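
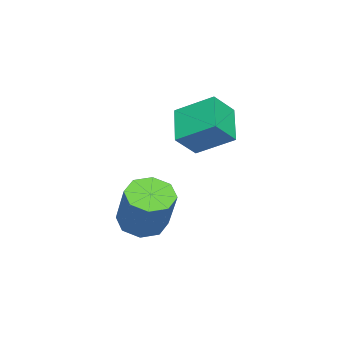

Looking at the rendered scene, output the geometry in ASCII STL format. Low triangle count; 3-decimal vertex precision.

solid 
facet normal -0.448 -0.315 -0.837
outer loop
vertex -0.506 2.329 -3.465
vertex -1.306 2.119 -2.958
vertex -0.978 2.902 -3.428
endloop
endfacet
facet normal 0.630 0.554 -0.545
outer loop
vertex -0.506 2.329 -3.465
vertex -0.978 2.902 -3.428
vertex 0.466 3.011 -1.649
endloop
endfacet
facet normal 0.629 0.554 -0.545
outer loop
vertex 0.466 3.011 -1.649
vertex -0.978 2.902 -3.428
vertex -0.005 3.583 -1.611
endloop
endfacet
facet normal 0.448 0.313 0.837
outer loop
vertex 0.466 3.011 -1.649
vertex -0.005 3.583 -1.611
vertex -0.334 2.801 -1.142
endloop
endfacet
facet normal -0.449 -0.314 -0.837
outer loop
vertex -0.978 2.902 -3.428
vertex -1.306 2.119 -2.958
vertex -1.641 3.016 -3.115
endloop
endfacet
facet normal -0.004 0.937 -0.349
outer loop
vertex -0.978 2.902 -3.428
vertex -1.641 3.016 -3.115
vertex -0.005 3.583 -1.611
endloop
endfacet
facet normal -0.003 0.937 -0.350
outer loop
vertex -0.005 3.583 -1.611
vertex -1.641 3.016 -3.115
vertex -0.669 3.697 -1.299
endloop
endfacet
facet normal 0.447 0.314 0.837
outer loop
vertex -0.005 3.583 -1.611
vertex -0.669 3.697 -1.299
vertex -0.334 2.801 -1.142
endloop
endfacet
facet normal -0.447 -0.314 -0.837
outer loop
vertex -1.641 3.016 -3.115
vertex -1.306 2.119 -2.958
vertex -2.109 2.605 -2.711
endloop
endfacet
facet normal -0.634 0.772 0.050
outer loop
vertex -1.641 3.016 -3.115
vertex -2.109 2.605 -2.711
vertex -0.669 3.697 -1.299
endloop
endfacet
facet normal -0.635 0.771 0.051
outer loop
vertex -0.669 3.697 -1.299
vertex -2.109 2.605 -2.711
vertex -1.136 3.286 -0.894
endloop
endfacet
facet normal 0.449 0.314 0.837
outer loop
vertex -0.669 3.697 -1.299
vertex -1.136 3.286 -0.894
vertex -0.334 2.801 -1.142
endloop
endfacet
facet normal -0.448 -0.315 -0.837
outer loop
vertex -2.109 2.605 -2.711
vertex -1.306 2.119 -2.958
vertex -2.106 1.909 -2.451
endloop
endfacet
facet normal -0.894 0.153 0.421
outer loop
vertex -2.109 2.605 -2.711
vertex -2.106 1.909 -2.451
vertex -1.136 3.286 -0.894
endloop
endfacet
facet normal -0.894 0.154 0.421
outer loop
vertex -1.136 3.286 -0.894
vertex -2.106 1.909 -2.451
vertex -1.134 2.591 -0.635
endloop
endfacet
facet normal 0.448 0.313 0.837
outer loop
vertex -1.136 3.286 -0.894
vertex -1.134 2.591 -0.635
vertex -0.334 2.801 -1.142
endloop
endfacet
facet normal -0.448 -0.313 -0.837
outer loop
vertex -2.106 1.909 -2.451
vertex -1.306 2.119 -2.958
vertex -1.635 1.337 -2.489
endloop
endfacet
facet normal -0.629 -0.554 0.545
outer loop
vertex -2.106 1.909 -2.451
vertex -1.635 1.337 -2.489
vertex -1.134 2.591 -0.635
endloop
endfacet
facet normal -0.630 -0.554 0.545
outer loop
vertex -1.134 2.591 -0.635
vertex -1.635 1.337 -2.489
vertex -0.662 2.018 -0.672
endloop
endfacet
facet normal 0.448 0.315 0.837
outer loop
vertex -1.134 2.591 -0.635
vertex -0.662 2.018 -0.672
vertex -0.334 2.801 -1.142
endloop
endfacet
facet normal -0.447 -0.314 -0.837
outer loop
vertex -1.635 1.337 -2.489
vertex -1.306 2.119 -2.958
vertex -0.971 1.223 -2.801
endloop
endfacet
facet normal 0.003 -0.937 0.349
outer loop
vertex -1.635 1.337 -2.489
vertex -0.971 1.223 -2.801
vertex -0.662 2.018 -0.672
endloop
endfacet
facet normal 0.004 -0.937 0.349
outer loop
vertex -0.662 2.018 -0.672
vertex -0.971 1.223 -2.801
vertex 0.001 1.904 -0.985
endloop
endfacet
facet normal 0.449 0.314 0.837
outer loop
vertex -0.662 2.018 -0.672
vertex 0.001 1.904 -0.985
vertex -0.334 2.801 -1.142
endloop
endfacet
facet normal -0.449 -0.314 -0.837
outer loop
vertex -0.971 1.223 -2.801
vertex -1.306 2.119 -2.958
vertex -0.504 1.634 -3.206
endloop
endfacet
facet normal 0.635 -0.771 -0.051
outer loop
vertex -0.971 1.223 -2.801
vertex -0.504 1.634 -3.206
vertex 0.001 1.904 -0.985
endloop
endfacet
facet normal 0.634 -0.772 -0.050
outer loop
vertex 0.001 1.904 -0.985
vertex -0.504 1.634 -3.206
vertex 0.469 2.315 -1.389
endloop
endfacet
facet normal 0.447 0.314 0.837
outer loop
vertex 0.001 1.904 -0.985
vertex 0.469 2.315 -1.389
vertex -0.334 2.801 -1.142
endloop
endfacet
facet normal -0.448 -0.313 -0.837
outer loop
vertex -0.504 1.634 -3.206
vertex -1.306 2.119 -2.958
vertex -0.506 2.329 -3.465
endloop
endfacet
facet normal 0.894 -0.154 -0.421
outer loop
vertex -0.504 1.634 -3.206
vertex -0.506 2.329 -3.465
vertex 0.469 2.315 -1.389
endloop
endfacet
facet normal 0.894 -0.153 -0.421
outer loop
vertex 0.469 2.315 -1.389
vertex -0.506 2.329 -3.465
vertex 0.466 3.011 -1.649
endloop
endfacet
facet normal 0.448 0.315 0.837
outer loop
vertex 0.469 2.315 -1.389
vertex 0.466 3.011 -1.649
vertex -0.334 2.801 -1.142
endloop
endfacet
facet normal -0.796 -0.289 0.531
outer loop
vertex -3.861 2.476 1.739
vertex -3.825 4.033 2.641
vertex -4.653 3.013 0.844
endloop
endfacet
facet normal -0.020 -0.865 -0.501
outer loop
vertex -3.235 3.527 -0.101
vertex -3.861 2.476 1.739
vertex -4.653 3.013 0.844
endloop
endfacet
facet normal -0.797 -0.289 0.531
outer loop
vertex -4.653 3.013 0.844
vertex -3.825 4.033 2.641
vertex -4.616 4.57 1.746
endloop
endfacet
facet normal -0.604 0.410 -0.683
outer loop
vertex -4.616 4.57 1.746
vertex -3.235 3.527 -0.101
vertex -4.653 3.013 0.844
endloop
endfacet
facet normal 0.604 -0.410 0.683
outer loop
vertex -3.861 2.476 1.739
vertex -2.407 4.547 1.696
vertex -3.825 4.033 2.641
endloop
endfacet
facet normal -0.020 -0.865 -0.501
outer loop
vertex -2.444 2.99 0.794
vertex -3.861 2.476 1.739
vertex -3.235 3.527 -0.101
endloop
endfacet
facet normal 0.604 -0.410 0.683
outer loop
vertex -2.444 2.99 0.794
vertex -2.407 4.547 1.696
vertex -3.861 2.476 1.739
endloop
endfacet
facet normal 0.020 0.865 0.501
outer loop
vertex -3.825 4.033 2.641
vertex -2.407 4.547 1.696
vertex -4.616 4.57 1.746
endloop
endfacet
facet normal -0.604 0.410 -0.683
outer loop
vertex -3.199 5.084 0.801
vertex -3.235 3.527 -0.101
vertex -4.616 4.57 1.746
endloop
endfacet
facet normal 0.020 0.865 0.501
outer loop
vertex -4.616 4.57 1.746
vertex -2.407 4.547 1.696
vertex -3.199 5.084 0.801
endloop
endfacet
facet normal 0.797 0.289 -0.531
outer loop
vertex -3.199 5.084 0.801
vertex -2.444 2.99 0.794
vertex -3.235 3.527 -0.101
endloop
endfacet
facet normal 0.796 0.289 -0.531
outer loop
vertex -2.407 4.547 1.696
vertex -2.444 2.99 0.794
vertex -3.199 5.084 0.801
endloop
endfacet

endsolid


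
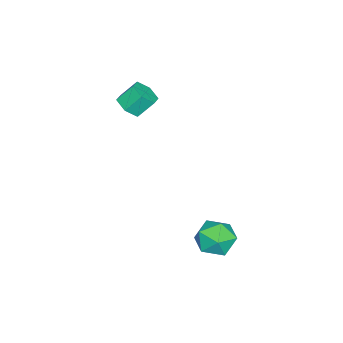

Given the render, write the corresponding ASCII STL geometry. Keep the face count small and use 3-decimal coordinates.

solid 
facet normal 0.327 -0.578 -0.747
outer loop
vertex -0.86 -3.902 0.586
vertex -1.622 -4.0 0.328
vertex -1.175 -3.385 0.048
endloop
endfacet
facet normal 0.861 0.508 -0.016
outer loop
vertex -0.86 -3.902 0.586
vertex -1.175 -3.385 0.048
vertex -1.257 -3.202 1.49
endloop
endfacet
facet normal 0.861 0.508 -0.016
outer loop
vertex -1.257 -3.202 1.49
vertex -1.175 -3.385 0.048
vertex -1.572 -2.685 0.952
endloop
endfacet
facet normal -0.328 0.578 0.747
outer loop
vertex -1.257 -3.202 1.49
vertex -1.572 -2.685 0.952
vertex -2.018 -3.3 1.232
endloop
endfacet
facet normal 0.327 -0.578 -0.747
outer loop
vertex -1.175 -3.385 0.048
vertex -1.622 -4.0 0.328
vertex -1.937 -3.483 -0.21
endloop
endfacet
facet normal 0.094 0.807 -0.583
outer loop
vertex -1.175 -3.385 0.048
vertex -1.937 -3.483 -0.21
vertex -1.572 -2.685 0.952
endloop
endfacet
facet normal 0.094 0.807 -0.583
outer loop
vertex -1.572 -2.685 0.952
vertex -1.937 -3.483 -0.21
vertex -2.333 -2.783 0.694
endloop
endfacet
facet normal -0.328 0.578 0.747
outer loop
vertex -1.572 -2.685 0.952
vertex -2.333 -2.783 0.694
vertex -2.018 -3.3 1.232
endloop
endfacet
facet normal 0.328 -0.578 -0.747
outer loop
vertex -1.937 -3.483 -0.21
vertex -1.622 -4.0 0.328
vertex -2.383 -4.098 0.07
endloop
endfacet
facet normal -0.768 0.298 -0.567
outer loop
vertex -1.937 -3.483 -0.21
vertex -2.383 -4.098 0.07
vertex -2.333 -2.783 0.694
endloop
endfacet
facet normal -0.767 0.299 -0.568
outer loop
vertex -2.333 -2.783 0.694
vertex -2.383 -4.098 0.07
vertex -2.78 -3.398 0.974
endloop
endfacet
facet normal -0.327 0.578 0.747
outer loop
vertex -2.333 -2.783 0.694
vertex -2.78 -3.398 0.974
vertex -2.018 -3.3 1.232
endloop
endfacet
facet normal 0.328 -0.578 -0.747
outer loop
vertex -2.383 -4.098 0.07
vertex -1.622 -4.0 0.328
vertex -2.068 -4.615 0.608
endloop
endfacet
facet normal -0.861 -0.508 0.016
outer loop
vertex -2.383 -4.098 0.07
vertex -2.068 -4.615 0.608
vertex -2.78 -3.398 0.974
endloop
endfacet
facet normal -0.861 -0.508 0.016
outer loop
vertex -2.78 -3.398 0.974
vertex -2.068 -4.615 0.608
vertex -2.465 -3.915 1.512
endloop
endfacet
facet normal -0.327 0.578 0.747
outer loop
vertex -2.78 -3.398 0.974
vertex -2.465 -3.915 1.512
vertex -2.018 -3.3 1.232
endloop
endfacet
facet normal 0.328 -0.578 -0.747
outer loop
vertex -2.068 -4.615 0.608
vertex -1.622 -4.0 0.328
vertex -1.307 -4.517 0.866
endloop
endfacet
facet normal -0.094 -0.807 0.583
outer loop
vertex -2.068 -4.615 0.608
vertex -1.307 -4.517 0.866
vertex -2.465 -3.915 1.512
endloop
endfacet
facet normal -0.094 -0.807 0.584
outer loop
vertex -2.465 -3.915 1.512
vertex -1.307 -4.517 0.866
vertex -1.703 -3.817 1.77
endloop
endfacet
facet normal -0.327 0.578 0.747
outer loop
vertex -2.465 -3.915 1.512
vertex -1.703 -3.817 1.77
vertex -2.018 -3.3 1.232
endloop
endfacet
facet normal 0.327 -0.578 -0.747
outer loop
vertex -1.307 -4.517 0.866
vertex -1.622 -4.0 0.328
vertex -0.86 -3.902 0.586
endloop
endfacet
facet normal 0.767 -0.299 0.568
outer loop
vertex -1.307 -4.517 0.866
vertex -0.86 -3.902 0.586
vertex -1.703 -3.817 1.77
endloop
endfacet
facet normal 0.767 -0.298 0.568
outer loop
vertex -1.703 -3.817 1.77
vertex -0.86 -3.902 0.586
vertex -1.257 -3.202 1.49
endloop
endfacet
facet normal -0.328 0.578 0.747
outer loop
vertex -1.703 -3.817 1.77
vertex -1.257 -3.202 1.49
vertex -2.018 -3.3 1.232
endloop
endfacet
facet normal -0.664 -0.039 0.747
outer loop
vertex 2.234 2.485 -3.287
vertex 2.582 1.481 -3.031
vertex 3.049 2.356 -2.57
endloop
endfacet
facet normal -0.453 0.632 0.629
outer loop
vertex 2.234 2.485 -3.287
vertex 3.049 2.356 -2.57
vertex 3.105 3.146 -3.324
endloop
endfacet
facet normal -0.605 0.795 -0.049
outer loop
vertex 2.234 2.485 -3.287
vertex 3.105 3.146 -3.324
vertex 2.672 2.759 -4.251
endloop
endfacet
facet normal -0.910 0.224 -0.350
outer loop
vertex 2.234 2.485 -3.287
vertex 2.672 2.759 -4.251
vertex 2.349 1.73 -4.069
endloop
endfacet
facet normal -0.946 -0.292 0.142
outer loop
vertex 2.234 2.485 -3.287
vertex 2.349 1.73 -4.069
vertex 2.582 1.481 -3.031
endloop
endfacet
facet normal 0.256 0.658 0.708
outer loop
vertex 3.105 3.146 -3.324
vertex 3.049 2.356 -2.57
vertex 3.991 2.55 -3.091
endloop
endfacet
facet normal -0.085 -0.428 0.900
outer loop
vertex 3.049 2.356 -2.57
vertex 2.582 1.481 -3.031
vertex 3.668 1.521 -2.909
endloop
endfacet
facet normal -0.542 -0.837 -0.079
outer loop
vertex 2.582 1.481 -3.031
vertex 2.349 1.73 -4.069
vertex 3.235 1.134 -3.836
endloop
endfacet
facet normal -0.484 -0.003 -0.875
outer loop
vertex 2.349 1.73 -4.069
vertex 2.672 2.759 -4.251
vertex 3.291 1.924 -4.59
endloop
endfacet
facet normal 0.010 0.921 -0.389
outer loop
vertex 2.672 2.759 -4.251
vertex 3.105 3.146 -3.324
vertex 3.758 2.799 -4.129
endloop
endfacet
facet normal 0.910 -0.224 0.350
outer loop
vertex 4.106 1.795 -3.873
vertex 3.991 2.55 -3.091
vertex 3.668 1.521 -2.909
endloop
endfacet
facet normal 0.605 -0.795 0.049
outer loop
vertex 4.106 1.795 -3.873
vertex 3.668 1.521 -2.909
vertex 3.235 1.134 -3.836
endloop
endfacet
facet normal 0.453 -0.632 -0.629
outer loop
vertex 4.106 1.795 -3.873
vertex 3.235 1.134 -3.836
vertex 3.291 1.924 -4.59
endloop
endfacet
facet normal 0.664 0.039 -0.747
outer loop
vertex 4.106 1.795 -3.873
vertex 3.291 1.924 -4.59
vertex 3.758 2.799 -4.129
endloop
endfacet
facet normal 0.946 0.292 -0.142
outer loop
vertex 4.106 1.795 -3.873
vertex 3.758 2.799 -4.129
vertex 3.991 2.55 -3.091
endloop
endfacet
facet normal 0.484 0.003 0.875
outer loop
vertex 3.668 1.521 -2.909
vertex 3.991 2.55 -3.091
vertex 3.049 2.356 -2.57
endloop
endfacet
facet normal -0.010 -0.921 0.389
outer loop
vertex 3.235 1.134 -3.836
vertex 3.668 1.521 -2.909
vertex 2.582 1.481 -3.031
endloop
endfacet
facet normal -0.256 -0.658 -0.708
outer loop
vertex 3.291 1.924 -4.59
vertex 3.235 1.134 -3.836
vertex 2.349 1.73 -4.069
endloop
endfacet
facet normal 0.085 0.428 -0.900
outer loop
vertex 3.758 2.799 -4.129
vertex 3.291 1.924 -4.59
vertex 2.672 2.759 -4.251
endloop
endfacet
facet normal 0.542 0.837 0.079
outer loop
vertex 3.991 2.55 -3.091
vertex 3.758 2.799 -4.129
vertex 3.105 3.146 -3.324
endloop
endfacet

endsolid


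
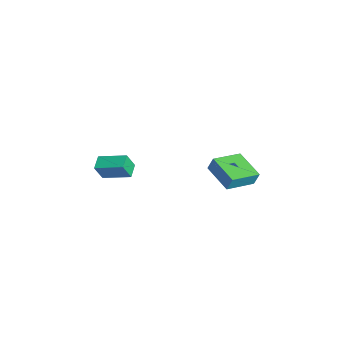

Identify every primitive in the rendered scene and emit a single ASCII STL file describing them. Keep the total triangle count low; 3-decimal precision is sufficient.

solid 
facet normal -0.869 0.393 0.302
outer loop
vertex 0.751 -4.709 1.899
vertex 1.668 -3.125 2.477
vertex 0.585 -4.194 0.75
endloop
endfacet
facet normal -0.477 -0.826 -0.301
outer loop
vertex 1.472 -4.595 0.443
vertex 0.751 -4.709 1.899
vertex 0.585 -4.194 0.75
endloop
endfacet
facet normal -0.869 0.394 0.301
outer loop
vertex 0.585 -4.194 0.75
vertex 1.668 -3.125 2.477
vertex 1.503 -2.61 1.328
endloop
endfacet
facet normal -0.130 0.405 -0.905
outer loop
vertex 1.503 -2.61 1.328
vertex 1.472 -4.595 0.443
vertex 0.585 -4.194 0.75
endloop
endfacet
facet normal 0.130 -0.405 0.905
outer loop
vertex 0.751 -4.709 1.899
vertex 2.555 -3.526 2.17
vertex 1.668 -3.125 2.477
endloop
endfacet
facet normal -0.478 -0.825 -0.301
outer loop
vertex 1.637 -5.11 1.592
vertex 0.751 -4.709 1.899
vertex 1.472 -4.595 0.443
endloop
endfacet
facet normal 0.130 -0.405 0.905
outer loop
vertex 1.637 -5.11 1.592
vertex 2.555 -3.526 2.17
vertex 0.751 -4.709 1.899
endloop
endfacet
facet normal 0.477 0.825 0.301
outer loop
vertex 1.668 -3.125 2.477
vertex 2.555 -3.526 2.17
vertex 1.503 -2.61 1.328
endloop
endfacet
facet normal -0.130 0.405 -0.905
outer loop
vertex 2.389 -3.011 1.021
vertex 1.472 -4.595 0.443
vertex 1.503 -2.61 1.328
endloop
endfacet
facet normal 0.478 0.825 0.301
outer loop
vertex 1.503 -2.61 1.328
vertex 2.555 -3.526 2.17
vertex 2.389 -3.011 1.021
endloop
endfacet
facet normal 0.869 -0.393 -0.301
outer loop
vertex 2.389 -3.011 1.021
vertex 1.637 -5.11 1.592
vertex 1.472 -4.595 0.443
endloop
endfacet
facet normal 0.869 -0.393 -0.302
outer loop
vertex 2.555 -3.526 2.17
vertex 1.637 -5.11 1.592
vertex 2.389 -3.011 1.021
endloop
endfacet
facet normal -0.912 -0.341 0.228
outer loop
vertex 0.674 2.422 0.332
vertex -0.184 4.351 -0.212
vertex 0.557 2.105 -0.609
endloop
endfacet
facet normal 0.394 -0.885 0.249
outer loop
vertex 2.544 2.849 -1.108
vertex 0.674 2.422 0.332
vertex 0.557 2.105 -0.609
endloop
endfacet
facet normal -0.912 -0.341 0.229
outer loop
vertex 0.557 2.105 -0.609
vertex -0.184 4.351 -0.212
vertex -0.302 4.034 -1.153
endloop
endfacet
facet normal -0.117 -0.318 -0.941
outer loop
vertex -0.302 4.034 -1.153
vertex 2.544 2.849 -1.108
vertex 0.557 2.105 -0.609
endloop
endfacet
facet normal 0.117 0.318 0.941
outer loop
vertex 0.674 2.422 0.332
vertex 1.803 5.095 -0.711
vertex -0.184 4.351 -0.212
endloop
endfacet
facet normal 0.394 -0.885 0.249
outer loop
vertex 2.662 3.166 -0.167
vertex 0.674 2.422 0.332
vertex 2.544 2.849 -1.108
endloop
endfacet
facet normal 0.117 0.318 0.941
outer loop
vertex 2.662 3.166 -0.167
vertex 1.803 5.095 -0.711
vertex 0.674 2.422 0.332
endloop
endfacet
facet normal -0.394 0.885 -0.249
outer loop
vertex -0.184 4.351 -0.212
vertex 1.803 5.095 -0.711
vertex -0.302 4.034 -1.153
endloop
endfacet
facet normal -0.117 -0.318 -0.941
outer loop
vertex 1.686 4.778 -1.652
vertex 2.544 2.849 -1.108
vertex -0.302 4.034 -1.153
endloop
endfacet
facet normal -0.394 0.885 -0.249
outer loop
vertex -0.302 4.034 -1.153
vertex 1.803 5.095 -0.711
vertex 1.686 4.778 -1.652
endloop
endfacet
facet normal 0.912 0.341 -0.229
outer loop
vertex 1.686 4.778 -1.652
vertex 2.662 3.166 -0.167
vertex 2.544 2.849 -1.108
endloop
endfacet
facet normal 0.912 0.342 -0.228
outer loop
vertex 1.803 5.095 -0.711
vertex 2.662 3.166 -0.167
vertex 1.686 4.778 -1.652
endloop
endfacet

endsolid


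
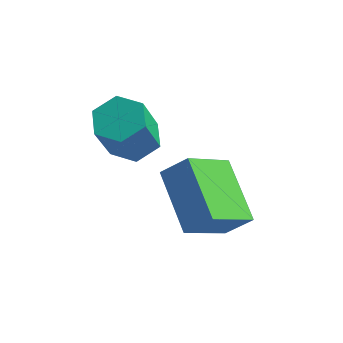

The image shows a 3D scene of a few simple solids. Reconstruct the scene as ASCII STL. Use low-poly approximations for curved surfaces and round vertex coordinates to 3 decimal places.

solid 
facet normal -0.650 0.604 0.461
outer loop
vertex -1.873 0.744 1.835
vertex -1.377 1.928 0.984
vertex -2.506 0.55 1.196
endloop
endfacet
facet normal -0.322 -0.769 0.552
outer loop
vertex -1.323 -0.548 0.356
vertex -1.873 0.744 1.835
vertex -2.506 0.55 1.196
endloop
endfacet
facet normal -0.650 0.603 0.462
outer loop
vertex -2.506 0.55 1.196
vertex -1.377 1.928 0.984
vertex -2.011 1.734 0.346
endloop
endfacet
facet normal -0.688 -0.211 -0.694
outer loop
vertex -2.011 1.734 0.346
vertex -1.323 -0.548 0.356
vertex -2.506 0.55 1.196
endloop
endfacet
facet normal 0.688 0.211 0.694
outer loop
vertex -1.873 0.744 1.835
vertex -0.194 0.83 0.144
vertex -1.377 1.928 0.984
endloop
endfacet
facet normal -0.321 -0.769 0.553
outer loop
vertex -0.689 -0.354 0.994
vertex -1.873 0.744 1.835
vertex -1.323 -0.548 0.356
endloop
endfacet
facet normal 0.688 0.211 0.694
outer loop
vertex -0.689 -0.354 0.994
vertex -0.194 0.83 0.144
vertex -1.873 0.744 1.835
endloop
endfacet
facet normal 0.321 0.769 -0.553
outer loop
vertex -1.377 1.928 0.984
vertex -0.194 0.83 0.144
vertex -2.011 1.734 0.346
endloop
endfacet
facet normal -0.688 -0.211 -0.694
outer loop
vertex -0.827 0.636 -0.495
vertex -1.323 -0.548 0.356
vertex -2.011 1.734 0.346
endloop
endfacet
facet normal 0.321 0.769 -0.552
outer loop
vertex -2.011 1.734 0.346
vertex -0.194 0.83 0.144
vertex -0.827 0.636 -0.495
endloop
endfacet
facet normal 0.650 -0.604 -0.462
outer loop
vertex -0.827 0.636 -0.495
vertex -0.689 -0.354 0.994
vertex -1.323 -0.548 0.356
endloop
endfacet
facet normal 0.651 -0.603 -0.461
outer loop
vertex -0.194 0.83 0.144
vertex -0.689 -0.354 0.994
vertex -0.827 0.636 -0.495
endloop
endfacet
facet normal -0.002 0.478 -0.879
outer loop
vertex -3.057 1.501 2.034
vertex -3.411 0.97 1.746
vertex -3.757 1.504 2.037
endloop
endfacet
facet normal 0.006 0.879 0.477
outer loop
vertex -3.057 1.501 2.034
vertex -3.757 1.504 2.037
vertex -3.056 0.781 3.362
endloop
endfacet
facet normal 0.005 0.879 0.477
outer loop
vertex -3.056 0.781 3.362
vertex -3.757 1.504 2.037
vertex -3.756 0.784 3.364
endloop
endfacet
facet normal 0.000 -0.477 0.879
outer loop
vertex -3.056 0.781 3.362
vertex -3.756 0.784 3.364
vertex -3.409 0.25 3.074
endloop
endfacet
facet normal -0.002 0.478 -0.879
outer loop
vertex -3.757 1.504 2.037
vertex -3.411 0.97 1.746
vertex -4.111 0.973 1.749
endloop
endfacet
facet normal -0.863 0.444 0.242
outer loop
vertex -3.757 1.504 2.037
vertex -4.111 0.973 1.749
vertex -3.756 0.784 3.364
endloop
endfacet
facet normal -0.863 0.443 0.242
outer loop
vertex -3.756 0.784 3.364
vertex -4.111 0.973 1.749
vertex -4.109 0.253 3.076
endloop
endfacet
facet normal 0.000 -0.477 0.879
outer loop
vertex -3.756 0.784 3.364
vertex -4.109 0.253 3.076
vertex -3.409 0.25 3.074
endloop
endfacet
facet normal -0.002 0.478 -0.879
outer loop
vertex -4.111 0.973 1.749
vertex -3.411 0.97 1.746
vertex -3.764 0.439 1.458
endloop
endfacet
facet normal -0.869 -0.436 -0.235
outer loop
vertex -4.111 0.973 1.749
vertex -3.764 0.439 1.458
vertex -4.109 0.253 3.076
endloop
endfacet
facet normal -0.869 -0.435 -0.235
outer loop
vertex -4.109 0.253 3.076
vertex -3.764 0.439 1.458
vertex -3.763 -0.281 2.786
endloop
endfacet
facet normal 0.000 -0.477 0.879
outer loop
vertex -4.109 0.253 3.076
vertex -3.763 -0.281 2.786
vertex -3.409 0.25 3.074
endloop
endfacet
facet normal -0.000 0.477 -0.879
outer loop
vertex -3.764 0.439 1.458
vertex -3.411 0.97 1.746
vertex -3.064 0.436 1.456
endloop
endfacet
facet normal -0.005 -0.879 -0.477
outer loop
vertex -3.764 0.439 1.458
vertex -3.064 0.436 1.456
vertex -3.763 -0.281 2.786
endloop
endfacet
facet normal -0.006 -0.879 -0.477
outer loop
vertex -3.763 -0.281 2.786
vertex -3.064 0.436 1.456
vertex -3.063 -0.284 2.783
endloop
endfacet
facet normal 0.002 -0.478 0.879
outer loop
vertex -3.763 -0.281 2.786
vertex -3.063 -0.284 2.783
vertex -3.409 0.25 3.074
endloop
endfacet
facet normal -0.000 0.477 -0.879
outer loop
vertex -3.064 0.436 1.456
vertex -3.411 0.97 1.746
vertex -2.711 0.967 1.744
endloop
endfacet
facet normal 0.863 -0.443 -0.241
outer loop
vertex -3.064 0.436 1.456
vertex -2.711 0.967 1.744
vertex -3.063 -0.284 2.783
endloop
endfacet
facet normal 0.863 -0.444 -0.242
outer loop
vertex -3.063 -0.284 2.783
vertex -2.711 0.967 1.744
vertex -2.709 0.247 3.071
endloop
endfacet
facet normal 0.002 -0.478 0.879
outer loop
vertex -3.063 -0.284 2.783
vertex -2.709 0.247 3.071
vertex -3.409 0.25 3.074
endloop
endfacet
facet normal -0.000 0.477 -0.879
outer loop
vertex -2.711 0.967 1.744
vertex -3.411 0.97 1.746
vertex -3.057 1.501 2.034
endloop
endfacet
facet normal 0.869 0.435 0.235
outer loop
vertex -2.711 0.967 1.744
vertex -3.057 1.501 2.034
vertex -2.709 0.247 3.071
endloop
endfacet
facet normal 0.869 0.436 0.236
outer loop
vertex -2.709 0.247 3.071
vertex -3.057 1.501 2.034
vertex -3.056 0.781 3.362
endloop
endfacet
facet normal 0.002 -0.478 0.879
outer loop
vertex -2.709 0.247 3.071
vertex -3.056 0.781 3.362
vertex -3.409 0.25 3.074
endloop
endfacet

endsolid


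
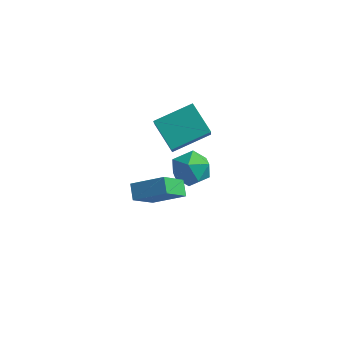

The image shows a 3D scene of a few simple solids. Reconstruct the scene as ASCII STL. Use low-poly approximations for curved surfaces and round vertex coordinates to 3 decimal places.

solid 
facet normal -0.858 -0.204 -0.472
outer loop
vertex 2.14 -4.351 1.464
vertex 1.726 -3.751 1.957
vertex 2.513 -3.087 0.238
endloop
endfacet
facet normal 0.470 -0.682 -0.560
outer loop
vertex 4.014 -2.729 1.063
vertex 2.14 -4.351 1.464
vertex 2.513 -3.087 0.238
endloop
endfacet
facet normal -0.858 -0.204 -0.472
outer loop
vertex 2.513 -3.087 0.238
vertex 1.726 -3.751 1.957
vertex 2.099 -2.487 0.731
endloop
endfacet
facet normal 0.207 0.702 -0.681
outer loop
vertex 2.099 -2.487 0.731
vertex 4.014 -2.729 1.063
vertex 2.513 -3.087 0.238
endloop
endfacet
facet normal -0.207 -0.702 0.681
outer loop
vertex 2.14 -4.351 1.464
vertex 3.227 -3.393 2.782
vertex 1.726 -3.751 1.957
endloop
endfacet
facet normal 0.470 -0.682 -0.560
outer loop
vertex 3.641 -3.993 2.289
vertex 2.14 -4.351 1.464
vertex 4.014 -2.729 1.063
endloop
endfacet
facet normal -0.207 -0.702 0.681
outer loop
vertex 3.641 -3.993 2.289
vertex 3.227 -3.393 2.782
vertex 2.14 -4.351 1.464
endloop
endfacet
facet normal -0.470 0.682 0.560
outer loop
vertex 1.726 -3.751 1.957
vertex 3.227 -3.393 2.782
vertex 2.099 -2.487 0.731
endloop
endfacet
facet normal 0.207 0.702 -0.681
outer loop
vertex 3.6 -2.129 1.556
vertex 4.014 -2.729 1.063
vertex 2.099 -2.487 0.731
endloop
endfacet
facet normal -0.470 0.682 0.560
outer loop
vertex 2.099 -2.487 0.731
vertex 3.227 -3.393 2.782
vertex 3.6 -2.129 1.556
endloop
endfacet
facet normal 0.858 0.204 0.472
outer loop
vertex 3.6 -2.129 1.556
vertex 3.641 -3.993 2.289
vertex 4.014 -2.729 1.063
endloop
endfacet
facet normal 0.858 0.204 0.472
outer loop
vertex 3.227 -3.393 2.782
vertex 3.641 -3.993 2.289
vertex 3.6 -2.129 1.556
endloop
endfacet
facet normal -0.709 0.401 0.580
outer loop
vertex 1.406 -0.671 3.778
vertex 2.746 0.729 4.446
vertex 0.907 0.477 2.375
endloop
endfacet
facet normal -0.654 -0.683 -0.326
outer loop
vertex 2.154 -0.229 1.354
vertex 1.406 -0.671 3.778
vertex 0.907 0.477 2.375
endloop
endfacet
facet normal -0.709 0.401 0.580
outer loop
vertex 0.907 0.477 2.375
vertex 2.746 0.729 4.446
vertex 2.247 1.877 3.043
endloop
endfacet
facet normal -0.266 0.610 -0.746
outer loop
vertex 2.247 1.877 3.043
vertex 2.154 -0.229 1.354
vertex 0.907 0.477 2.375
endloop
endfacet
facet normal 0.266 -0.610 0.746
outer loop
vertex 1.406 -0.671 3.778
vertex 3.993 0.023 3.425
vertex 2.746 0.729 4.446
endloop
endfacet
facet normal -0.654 -0.683 -0.326
outer loop
vertex 2.653 -1.377 2.757
vertex 1.406 -0.671 3.778
vertex 2.154 -0.229 1.354
endloop
endfacet
facet normal 0.266 -0.610 0.746
outer loop
vertex 2.653 -1.377 2.757
vertex 3.993 0.023 3.425
vertex 1.406 -0.671 3.778
endloop
endfacet
facet normal 0.654 0.683 0.326
outer loop
vertex 2.746 0.729 4.446
vertex 3.993 0.023 3.425
vertex 2.247 1.877 3.043
endloop
endfacet
facet normal -0.266 0.610 -0.746
outer loop
vertex 3.494 1.171 2.022
vertex 2.154 -0.229 1.354
vertex 2.247 1.877 3.043
endloop
endfacet
facet normal 0.654 0.683 0.326
outer loop
vertex 2.247 1.877 3.043
vertex 3.993 0.023 3.425
vertex 3.494 1.171 2.022
endloop
endfacet
facet normal 0.709 -0.401 -0.580
outer loop
vertex 3.494 1.171 2.022
vertex 2.653 -1.377 2.757
vertex 2.154 -0.229 1.354
endloop
endfacet
facet normal 0.709 -0.401 -0.580
outer loop
vertex 3.993 0.023 3.425
vertex 2.653 -1.377 2.757
vertex 3.494 1.171 2.022
endloop
endfacet
facet normal -0.687 0.474 -0.551
outer loop
vertex 1.801 3.013 -3.296
vertex 1.032 2.249 -2.995
vertex 1.175 3.177 -2.375
endloop
endfacet
facet normal -0.200 0.932 -0.302
outer loop
vertex 1.801 3.013 -3.296
vertex 1.175 3.177 -2.375
vertex 2.274 3.418 -2.359
endloop
endfacet
facet normal 0.442 0.721 -0.534
outer loop
vertex 1.801 3.013 -3.296
vertex 2.274 3.418 -2.359
vertex 2.81 2.638 -2.968
endloop
endfacet
facet normal 0.350 0.132 -0.927
outer loop
vertex 1.801 3.013 -3.296
vertex 2.81 2.638 -2.968
vertex 2.042 1.916 -3.361
endloop
endfacet
facet normal -0.347 -0.021 -0.938
outer loop
vertex 1.801 3.013 -3.296
vertex 2.042 1.916 -3.361
vertex 1.032 2.249 -2.995
endloop
endfacet
facet normal -0.201 0.889 0.411
outer loop
vertex 2.274 3.418 -2.359
vertex 1.175 3.177 -2.375
vertex 1.798 2.904 -1.479
endloop
endfacet
facet normal -0.989 0.148 0.007
outer loop
vertex 1.175 3.177 -2.375
vertex 1.032 2.249 -2.995
vertex 1.03 2.182 -1.872
endloop
endfacet
facet normal -0.439 -0.652 -0.618
outer loop
vertex 1.032 2.249 -2.995
vertex 2.042 1.916 -3.361
vertex 1.566 1.402 -2.481
endloop
endfacet
facet normal 0.688 -0.405 -0.602
outer loop
vertex 2.042 1.916 -3.361
vertex 2.81 2.638 -2.968
vertex 2.665 1.643 -2.465
endloop
endfacet
facet normal 0.836 0.548 0.034
outer loop
vertex 2.81 2.638 -2.968
vertex 2.274 3.418 -2.359
vertex 2.808 2.571 -1.845
endloop
endfacet
facet normal -0.350 -0.132 0.927
outer loop
vertex 2.039 1.807 -1.544
vertex 1.798 2.904 -1.479
vertex 1.03 2.182 -1.872
endloop
endfacet
facet normal -0.442 -0.721 0.534
outer loop
vertex 2.039 1.807 -1.544
vertex 1.03 2.182 -1.872
vertex 1.566 1.402 -2.481
endloop
endfacet
facet normal 0.200 -0.932 0.302
outer loop
vertex 2.039 1.807 -1.544
vertex 1.566 1.402 -2.481
vertex 2.665 1.643 -2.465
endloop
endfacet
facet normal 0.687 -0.474 0.551
outer loop
vertex 2.039 1.807 -1.544
vertex 2.665 1.643 -2.465
vertex 2.808 2.571 -1.845
endloop
endfacet
facet normal 0.347 0.021 0.938
outer loop
vertex 2.039 1.807 -1.544
vertex 2.808 2.571 -1.845
vertex 1.798 2.904 -1.479
endloop
endfacet
facet normal -0.688 0.405 0.602
outer loop
vertex 1.03 2.182 -1.872
vertex 1.798 2.904 -1.479
vertex 1.175 3.177 -2.375
endloop
endfacet
facet normal -0.836 -0.548 -0.034
outer loop
vertex 1.566 1.402 -2.481
vertex 1.03 2.182 -1.872
vertex 1.032 2.249 -2.995
endloop
endfacet
facet normal 0.201 -0.889 -0.411
outer loop
vertex 2.665 1.643 -2.465
vertex 1.566 1.402 -2.481
vertex 2.042 1.916 -3.361
endloop
endfacet
facet normal 0.989 -0.148 -0.007
outer loop
vertex 2.808 2.571 -1.845
vertex 2.665 1.643 -2.465
vertex 2.81 2.638 -2.968
endloop
endfacet
facet normal 0.439 0.652 0.618
outer loop
vertex 1.798 2.904 -1.479
vertex 2.808 2.571 -1.845
vertex 2.274 3.418 -2.359
endloop
endfacet

endsolid


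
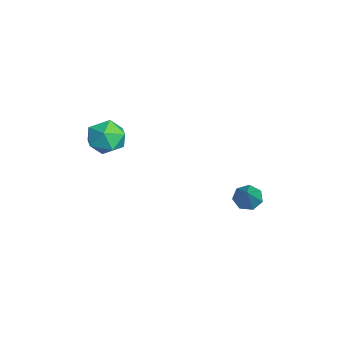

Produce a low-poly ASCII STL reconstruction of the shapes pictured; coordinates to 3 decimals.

solid 
facet normal -0.689 0.172 -0.704
outer loop
vertex -1.354 3.446 -4.71
vertex -1.642 3.831 -4.334
vertex -1.2 3.952 -4.737
endloop
endfacet
facet normal 0.831 -0.279 -0.481
outer loop
vertex -1.354 3.446 -4.71
vertex -1.2 3.952 -4.737
vertex -0.358 3.509 -3.026
endloop
endfacet
facet normal -0.689 0.173 -0.704
outer loop
vertex -1.2 3.952 -4.737
vertex -1.642 3.831 -4.334
vertex -1.379 4.366 -4.46
endloop
endfacet
facet normal 0.809 0.525 -0.262
outer loop
vertex -1.2 3.952 -4.737
vertex -1.379 4.366 -4.46
vertex -0.358 3.509 -3.026
endloop
endfacet
facet normal -0.690 0.174 -0.703
outer loop
vertex -1.379 4.366 -4.46
vertex -1.642 3.831 -4.334
vertex -1.755 4.377 -4.088
endloop
endfacet
facet normal 0.326 0.895 0.303
outer loop
vertex -1.379 4.366 -4.46
vertex -1.755 4.377 -4.088
vertex -0.358 3.509 -3.026
endloop
endfacet
facet normal -0.690 0.174 -0.703
outer loop
vertex -1.755 4.377 -4.088
vertex -1.642 3.831 -4.334
vertex -2.046 3.977 -3.901
endloop
endfacet
facet normal -0.256 0.556 0.791
outer loop
vertex -1.755 4.377 -4.088
vertex -2.046 3.977 -3.901
vertex -0.358 3.509 -3.026
endloop
endfacet
facet normal -0.691 0.172 -0.702
outer loop
vertex -2.046 3.977 -3.901
vertex -1.642 3.831 -4.334
vertex -2.032 3.466 -4.04
endloop
endfacet
facet normal -0.498 -0.240 0.833
outer loop
vertex -2.046 3.977 -3.901
vertex -2.032 3.466 -4.04
vertex -0.358 3.509 -3.026
endloop
endfacet
facet normal -0.691 0.173 -0.702
outer loop
vertex -2.032 3.466 -4.04
vertex -1.642 3.831 -4.334
vertex -1.725 3.23 -4.4
endloop
endfacet
facet normal -0.218 -0.891 0.398
outer loop
vertex -2.032 3.466 -4.04
vertex -1.725 3.23 -4.4
vertex -0.358 3.509 -3.026
endloop
endfacet
facet normal -0.689 0.172 -0.704
outer loop
vertex -1.725 3.23 -4.4
vertex -1.642 3.831 -4.334
vertex -1.354 3.446 -4.71
endloop
endfacet
facet normal 0.373 -0.909 -0.187
outer loop
vertex -1.725 3.23 -4.4
vertex -1.354 3.446 -4.71
vertex -0.358 3.509 -3.026
endloop
endfacet
facet normal -0.754 0.382 0.534
outer loop
vertex -4.08 -0.693 -1.413
vertex -4.429 -1.521 -1.314
vertex -3.838 -1.203 -0.707
endloop
endfacet
facet normal -0.163 0.773 0.614
outer loop
vertex -4.08 -0.693 -1.413
vertex -3.838 -1.203 -0.707
vertex -3.215 -0.72 -1.15
endloop
endfacet
facet normal 0.041 0.999 -0.032
outer loop
vertex -4.08 -0.693 -1.413
vertex -3.215 -0.72 -1.15
vertex -3.421 -0.74 -2.031
endloop
endfacet
facet normal -0.424 0.749 -0.509
outer loop
vertex -4.08 -0.693 -1.413
vertex -3.421 -0.74 -2.031
vertex -4.171 -1.234 -2.132
endloop
endfacet
facet normal -0.916 0.367 -0.160
outer loop
vertex -4.08 -0.693 -1.413
vertex -4.171 -1.234 -2.132
vertex -4.429 -1.521 -1.314
endloop
endfacet
facet normal 0.350 0.346 0.870
outer loop
vertex -3.215 -0.72 -1.15
vertex -3.838 -1.203 -0.707
vertex -3.029 -1.566 -0.888
endloop
endfacet
facet normal -0.607 -0.286 0.741
outer loop
vertex -3.838 -1.203 -0.707
vertex -4.429 -1.521 -1.314
vertex -3.779 -2.06 -0.989
endloop
endfacet
facet normal -0.870 -0.310 -0.383
outer loop
vertex -4.429 -1.521 -1.314
vertex -4.171 -1.234 -2.132
vertex -3.985 -2.08 -1.87
endloop
endfacet
facet normal -0.074 0.307 -0.949
outer loop
vertex -4.171 -1.234 -2.132
vertex -3.421 -0.74 -2.031
vertex -3.362 -1.597 -2.313
endloop
endfacet
facet normal 0.679 0.713 -0.175
outer loop
vertex -3.421 -0.74 -2.031
vertex -3.215 -0.72 -1.15
vertex -2.771 -1.279 -1.706
endloop
endfacet
facet normal 0.424 -0.749 0.509
outer loop
vertex -3.12 -2.107 -1.607
vertex -3.029 -1.566 -0.888
vertex -3.779 -2.06 -0.989
endloop
endfacet
facet normal -0.041 -0.999 0.032
outer loop
vertex -3.12 -2.107 -1.607
vertex -3.779 -2.06 -0.989
vertex -3.985 -2.08 -1.87
endloop
endfacet
facet normal 0.163 -0.773 -0.614
outer loop
vertex -3.12 -2.107 -1.607
vertex -3.985 -2.08 -1.87
vertex -3.362 -1.597 -2.313
endloop
endfacet
facet normal 0.754 -0.382 -0.534
outer loop
vertex -3.12 -2.107 -1.607
vertex -3.362 -1.597 -2.313
vertex -2.771 -1.279 -1.706
endloop
endfacet
facet normal 0.916 -0.367 0.160
outer loop
vertex -3.12 -2.107 -1.607
vertex -2.771 -1.279 -1.706
vertex -3.029 -1.566 -0.888
endloop
endfacet
facet normal 0.074 -0.307 0.949
outer loop
vertex -3.779 -2.06 -0.989
vertex -3.029 -1.566 -0.888
vertex -3.838 -1.203 -0.707
endloop
endfacet
facet normal -0.679 -0.713 0.175
outer loop
vertex -3.985 -2.08 -1.87
vertex -3.779 -2.06 -0.989
vertex -4.429 -1.521 -1.314
endloop
endfacet
facet normal -0.350 -0.346 -0.870
outer loop
vertex -3.362 -1.597 -2.313
vertex -3.985 -2.08 -1.87
vertex -4.171 -1.234 -2.132
endloop
endfacet
facet normal 0.607 0.286 -0.741
outer loop
vertex -2.771 -1.279 -1.706
vertex -3.362 -1.597 -2.313
vertex -3.421 -0.74 -2.031
endloop
endfacet
facet normal 0.870 0.310 0.383
outer loop
vertex -3.029 -1.566 -0.888
vertex -2.771 -1.279 -1.706
vertex -3.215 -0.72 -1.15
endloop
endfacet

endsolid


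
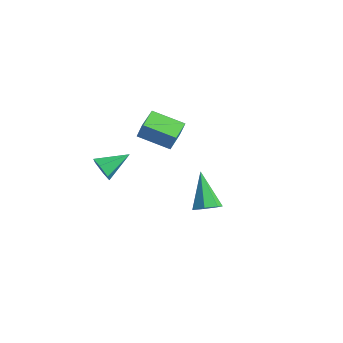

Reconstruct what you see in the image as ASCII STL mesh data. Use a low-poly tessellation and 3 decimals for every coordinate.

solid 
facet normal -0.292 -0.885 -0.363
outer loop
vertex -3.813 -0.957 -2.4
vertex -4.081 -0.601 -3.052
vertex -3.335 -0.86 -3.021
endloop
endfacet
facet normal 0.796 -0.090 0.599
outer loop
vertex -3.813 -0.957 -2.4
vertex -3.335 -0.86 -3.021
vertex -3.579 0.921 -2.428
endloop
endfacet
facet normal -0.292 -0.885 -0.363
outer loop
vertex -3.335 -0.86 -3.021
vertex -4.081 -0.601 -3.052
vertex -3.603 -0.504 -3.673
endloop
endfacet
facet normal 0.939 0.218 -0.267
outer loop
vertex -3.335 -0.86 -3.021
vertex -3.603 -0.504 -3.673
vertex -3.579 0.921 -2.428
endloop
endfacet
facet normal -0.292 -0.885 -0.363
outer loop
vertex -3.603 -0.504 -3.673
vertex -4.081 -0.601 -3.052
vertex -4.348 -0.245 -3.705
endloop
endfacet
facet normal 0.252 0.634 -0.731
outer loop
vertex -3.603 -0.504 -3.673
vertex -4.348 -0.245 -3.705
vertex -3.579 0.921 -2.428
endloop
endfacet
facet normal -0.292 -0.885 -0.363
outer loop
vertex -4.348 -0.245 -3.705
vertex -4.081 -0.601 -3.052
vertex -4.827 -0.342 -3.083
endloop
endfacet
facet normal -0.580 0.745 -0.331
outer loop
vertex -4.348 -0.245 -3.705
vertex -4.827 -0.342 -3.083
vertex -3.579 0.921 -2.428
endloop
endfacet
facet normal -0.292 -0.885 -0.363
outer loop
vertex -4.827 -0.342 -3.083
vertex -4.081 -0.601 -3.052
vertex -4.559 -0.698 -2.431
endloop
endfacet
facet normal -0.723 0.437 0.536
outer loop
vertex -4.827 -0.342 -3.083
vertex -4.559 -0.698 -2.431
vertex -3.579 0.921 -2.428
endloop
endfacet
facet normal -0.292 -0.885 -0.363
outer loop
vertex -4.559 -0.698 -2.431
vertex -4.081 -0.601 -3.052
vertex -3.813 -0.957 -2.4
endloop
endfacet
facet normal -0.035 0.019 0.999
outer loop
vertex -4.559 -0.698 -2.431
vertex -3.813 -0.957 -2.4
vertex -3.579 0.921 -2.428
endloop
endfacet
facet normal 0.578 -0.381 -0.721
outer loop
vertex 3.585 -0.057 -1.642
vertex 2.965 -0.152 -2.089
vertex 3.431 0.459 -2.038
endloop
endfacet
facet normal 0.568 0.601 0.562
outer loop
vertex 3.585 -0.057 -1.642
vertex 3.431 0.459 -2.038
vertex 1.715 0.672 -0.531
endloop
endfacet
facet normal 0.579 -0.382 -0.720
outer loop
vertex 3.431 0.459 -2.038
vertex 2.965 -0.152 -2.089
vertex 2.926 0.514 -2.473
endloop
endfacet
facet normal 0.116 0.993 -0.009
outer loop
vertex 3.431 0.459 -2.038
vertex 2.926 0.514 -2.473
vertex 1.715 0.672 -0.531
endloop
endfacet
facet normal 0.578 -0.382 -0.721
outer loop
vertex 2.926 0.514 -2.473
vertex 2.965 -0.152 -2.089
vertex 2.45 0.068 -2.618
endloop
endfacet
facet normal -0.556 0.725 -0.406
outer loop
vertex 2.926 0.514 -2.473
vertex 2.45 0.068 -2.618
vertex 1.715 0.672 -0.531
endloop
endfacet
facet normal 0.578 -0.382 -0.721
outer loop
vertex 2.45 0.068 -2.618
vertex 2.965 -0.152 -2.089
vertex 2.362 -0.544 -2.364
endloop
endfacet
facet normal -0.943 -0.002 -0.332
outer loop
vertex 2.45 0.068 -2.618
vertex 2.362 -0.544 -2.364
vertex 1.715 0.672 -0.531
endloop
endfacet
facet normal 0.577 -0.382 -0.721
outer loop
vertex 2.362 -0.544 -2.364
vertex 2.965 -0.152 -2.089
vertex 2.728 -0.861 -1.903
endloop
endfacet
facet normal -0.753 -0.639 0.158
outer loop
vertex 2.362 -0.544 -2.364
vertex 2.728 -0.861 -1.903
vertex 1.715 0.672 -0.531
endloop
endfacet
facet normal 0.578 -0.382 -0.721
outer loop
vertex 2.728 -0.861 -1.903
vertex 2.965 -0.152 -2.089
vertex 3.272 -0.644 -1.582
endloop
endfacet
facet normal -0.128 -0.707 0.695
outer loop
vertex 2.728 -0.861 -1.903
vertex 3.272 -0.644 -1.582
vertex 1.715 0.672 -0.531
endloop
endfacet
facet normal 0.578 -0.382 -0.721
outer loop
vertex 3.272 -0.644 -1.582
vertex 2.965 -0.152 -2.089
vertex 3.585 -0.057 -1.642
endloop
endfacet
facet normal 0.459 -0.155 0.875
outer loop
vertex 3.272 -0.644 -1.582
vertex 3.585 -0.057 -1.642
vertex 1.715 0.672 -0.531
endloop
endfacet
facet normal -0.853 -0.427 0.300
outer loop
vertex -3.163 1.44 -0.163
vertex -3.839 2.79 -0.166
vertex -3.433 1.303 -1.126
endloop
endfacet
facet normal 0.448 -0.894 0.002
outer loop
vertex -1.821 2.11 -1.694
vertex -3.163 1.44 -0.163
vertex -3.433 1.303 -1.126
endloop
endfacet
facet normal -0.853 -0.427 0.301
outer loop
vertex -3.433 1.303 -1.126
vertex -3.839 2.79 -0.166
vertex -4.11 2.653 -1.129
endloop
endfacet
facet normal -0.268 -0.136 -0.954
outer loop
vertex -4.11 2.653 -1.129
vertex -1.821 2.11 -1.694
vertex -3.433 1.303 -1.126
endloop
endfacet
facet normal 0.268 0.136 0.954
outer loop
vertex -3.163 1.44 -0.163
vertex -2.227 3.597 -0.734
vertex -3.839 2.79 -0.166
endloop
endfacet
facet normal 0.448 -0.894 0.001
outer loop
vertex -1.55 2.247 -0.731
vertex -3.163 1.44 -0.163
vertex -1.821 2.11 -1.694
endloop
endfacet
facet normal 0.268 0.136 0.954
outer loop
vertex -1.55 2.247 -0.731
vertex -2.227 3.597 -0.734
vertex -3.163 1.44 -0.163
endloop
endfacet
facet normal -0.448 0.894 -0.001
outer loop
vertex -3.839 2.79 -0.166
vertex -2.227 3.597 -0.734
vertex -4.11 2.653 -1.129
endloop
endfacet
facet normal -0.268 -0.136 -0.954
outer loop
vertex -2.497 3.46 -1.697
vertex -1.821 2.11 -1.694
vertex -4.11 2.653 -1.129
endloop
endfacet
facet normal -0.448 0.894 -0.002
outer loop
vertex -4.11 2.653 -1.129
vertex -2.227 3.597 -0.734
vertex -2.497 3.46 -1.697
endloop
endfacet
facet normal 0.853 0.426 -0.301
outer loop
vertex -2.497 3.46 -1.697
vertex -1.55 2.247 -0.731
vertex -1.821 2.11 -1.694
endloop
endfacet
facet normal 0.853 0.427 -0.300
outer loop
vertex -2.227 3.597 -0.734
vertex -1.55 2.247 -0.731
vertex -2.497 3.46 -1.697
endloop
endfacet

endsolid


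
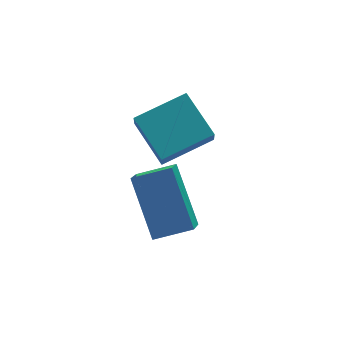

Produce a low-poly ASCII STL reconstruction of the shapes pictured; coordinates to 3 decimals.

solid 
facet normal -0.963 -0.041 -0.268
outer loop
vertex 2.808 1.805 0.205
vertex 2.531 3.235 0.98
vertex 3.025 2.312 -0.653
endloop
endfacet
facet normal 0.168 -0.867 -0.470
outer loop
vertex 4.729 2.385 -0.18
vertex 2.808 1.805 0.205
vertex 3.025 2.312 -0.653
endloop
endfacet
facet normal -0.963 -0.042 -0.268
outer loop
vertex 3.025 2.312 -0.653
vertex 2.531 3.235 0.98
vertex 2.748 3.742 0.121
endloop
endfacet
facet normal 0.212 0.497 -0.842
outer loop
vertex 2.748 3.742 0.121
vertex 4.729 2.385 -0.18
vertex 3.025 2.312 -0.653
endloop
endfacet
facet normal -0.212 -0.497 0.841
outer loop
vertex 2.808 1.805 0.205
vertex 4.235 3.308 1.453
vertex 2.531 3.235 0.98
endloop
endfacet
facet normal 0.168 -0.867 -0.469
outer loop
vertex 4.512 1.878 0.679
vertex 2.808 1.805 0.205
vertex 4.729 2.385 -0.18
endloop
endfacet
facet normal -0.213 -0.497 0.841
outer loop
vertex 4.512 1.878 0.679
vertex 4.235 3.308 1.453
vertex 2.808 1.805 0.205
endloop
endfacet
facet normal -0.167 0.867 0.469
outer loop
vertex 2.531 3.235 0.98
vertex 4.235 3.308 1.453
vertex 2.748 3.742 0.121
endloop
endfacet
facet normal 0.213 0.497 -0.841
outer loop
vertex 4.452 3.815 0.595
vertex 4.729 2.385 -0.18
vertex 2.748 3.742 0.121
endloop
endfacet
facet normal -0.168 0.867 0.470
outer loop
vertex 2.748 3.742 0.121
vertex 4.235 3.308 1.453
vertex 4.452 3.815 0.595
endloop
endfacet
facet normal 0.963 0.041 0.268
outer loop
vertex 4.452 3.815 0.595
vertex 4.512 1.878 0.679
vertex 4.729 2.385 -0.18
endloop
endfacet
facet normal 0.963 0.041 0.268
outer loop
vertex 4.235 3.308 1.453
vertex 4.512 1.878 0.679
vertex 4.452 3.815 0.595
endloop
endfacet
facet normal -0.906 0.284 -0.315
outer loop
vertex 1.466 0.821 0.891
vertex 1.869 1.43 0.282
vertex 1.507 -0.663 -0.566
endloop
endfacet
facet normal -0.424 -0.640 0.640
outer loop
vertex 2.611 -1.01 -0.182
vertex 1.466 0.821 0.891
vertex 1.507 -0.663 -0.566
endloop
endfacet
facet normal -0.906 0.284 -0.314
outer loop
vertex 1.507 -0.663 -0.566
vertex 1.869 1.43 0.282
vertex 1.909 -0.055 -1.175
endloop
endfacet
facet normal 0.019 -0.714 -0.700
outer loop
vertex 1.909 -0.055 -1.175
vertex 2.611 -1.01 -0.182
vertex 1.507 -0.663 -0.566
endloop
endfacet
facet normal -0.019 0.713 0.701
outer loop
vertex 1.466 0.821 0.891
vertex 2.973 1.083 0.666
vertex 1.869 1.43 0.282
endloop
endfacet
facet normal -0.423 -0.640 0.641
outer loop
vertex 2.571 0.475 1.275
vertex 1.466 0.821 0.891
vertex 2.611 -1.01 -0.182
endloop
endfacet
facet normal -0.020 0.714 0.700
outer loop
vertex 2.571 0.475 1.275
vertex 2.973 1.083 0.666
vertex 1.466 0.821 0.891
endloop
endfacet
facet normal 0.424 0.640 -0.641
outer loop
vertex 1.869 1.43 0.282
vertex 2.973 1.083 0.666
vertex 1.909 -0.055 -1.175
endloop
endfacet
facet normal 0.020 -0.714 -0.700
outer loop
vertex 3.014 -0.401 -0.791
vertex 2.611 -1.01 -0.182
vertex 1.909 -0.055 -1.175
endloop
endfacet
facet normal 0.423 0.641 -0.641
outer loop
vertex 1.909 -0.055 -1.175
vertex 2.973 1.083 0.666
vertex 3.014 -0.401 -0.791
endloop
endfacet
facet normal 0.906 -0.284 0.315
outer loop
vertex 3.014 -0.401 -0.791
vertex 2.571 0.475 1.275
vertex 2.611 -1.01 -0.182
endloop
endfacet
facet normal 0.906 -0.284 0.315
outer loop
vertex 2.973 1.083 0.666
vertex 2.571 0.475 1.275
vertex 3.014 -0.401 -0.791
endloop
endfacet

endsolid


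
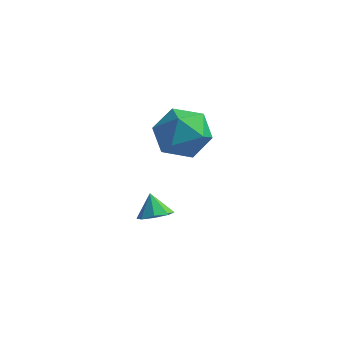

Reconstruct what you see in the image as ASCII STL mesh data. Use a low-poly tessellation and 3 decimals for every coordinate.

solid 
facet normal -0.581 -0.140 0.802
outer loop
vertex -0.996 -2.062 2.476
vertex -1.296 -3.182 2.063
vertex -0.319 -3.038 2.796
endloop
endfacet
facet normal -0.034 0.290 0.956
outer loop
vertex -0.996 -2.062 2.476
vertex -0.319 -3.038 2.796
vertex 0.231 -1.98 2.495
endloop
endfacet
facet normal -0.065 0.853 0.519
outer loop
vertex -0.996 -2.062 2.476
vertex 0.231 -1.98 2.495
vertex -0.406 -1.469 1.575
endloop
endfacet
facet normal -0.632 0.770 0.093
outer loop
vertex -0.996 -2.062 2.476
vertex -0.406 -1.469 1.575
vertex -1.35 -2.212 1.308
endloop
endfacet
facet normal -0.951 0.156 0.268
outer loop
vertex -0.996 -2.062 2.476
vertex -1.35 -2.212 1.308
vertex -1.296 -3.182 2.063
endloop
endfacet
facet normal 0.571 -0.064 0.819
outer loop
vertex 0.231 -1.98 2.495
vertex -0.319 -3.038 2.796
vertex 0.69 -3.048 2.092
endloop
endfacet
facet normal -0.314 -0.760 0.568
outer loop
vertex -0.319 -3.038 2.796
vertex -1.296 -3.182 2.063
vertex -0.254 -3.791 1.825
endloop
endfacet
facet normal -0.913 -0.281 -0.296
outer loop
vertex -1.296 -3.182 2.063
vertex -1.35 -2.212 1.308
vertex -0.891 -3.28 0.905
endloop
endfacet
facet normal -0.397 0.712 -0.579
outer loop
vertex -1.35 -2.212 1.308
vertex -0.406 -1.469 1.575
vertex -0.341 -2.222 0.604
endloop
endfacet
facet normal 0.520 0.847 0.110
outer loop
vertex -0.406 -1.469 1.575
vertex 0.231 -1.98 2.495
vertex 0.636 -2.078 1.337
endloop
endfacet
facet normal 0.632 -0.770 -0.093
outer loop
vertex 0.336 -3.198 0.924
vertex 0.69 -3.048 2.092
vertex -0.254 -3.791 1.825
endloop
endfacet
facet normal 0.065 -0.853 -0.519
outer loop
vertex 0.336 -3.198 0.924
vertex -0.254 -3.791 1.825
vertex -0.891 -3.28 0.905
endloop
endfacet
facet normal 0.034 -0.290 -0.956
outer loop
vertex 0.336 -3.198 0.924
vertex -0.891 -3.28 0.905
vertex -0.341 -2.222 0.604
endloop
endfacet
facet normal 0.581 0.140 -0.802
outer loop
vertex 0.336 -3.198 0.924
vertex -0.341 -2.222 0.604
vertex 0.636 -2.078 1.337
endloop
endfacet
facet normal 0.951 -0.156 -0.268
outer loop
vertex 0.336 -3.198 0.924
vertex 0.636 -2.078 1.337
vertex 0.69 -3.048 2.092
endloop
endfacet
facet normal 0.397 -0.712 0.579
outer loop
vertex -0.254 -3.791 1.825
vertex 0.69 -3.048 2.092
vertex -0.319 -3.038 2.796
endloop
endfacet
facet normal -0.520 -0.847 -0.110
outer loop
vertex -0.891 -3.28 0.905
vertex -0.254 -3.791 1.825
vertex -1.296 -3.182 2.063
endloop
endfacet
facet normal -0.571 0.064 -0.819
outer loop
vertex -0.341 -2.222 0.604
vertex -0.891 -3.28 0.905
vertex -1.35 -2.212 1.308
endloop
endfacet
facet normal 0.314 0.760 -0.568
outer loop
vertex 0.636 -2.078 1.337
vertex -0.341 -2.222 0.604
vertex -0.406 -1.469 1.575
endloop
endfacet
facet normal 0.913 0.281 0.296
outer loop
vertex 0.69 -3.048 2.092
vertex 0.636 -2.078 1.337
vertex 0.231 -1.98 2.495
endloop
endfacet
facet normal 0.400 -0.399 -0.825
outer loop
vertex -0.634 -3.237 -2.697
vertex -1.242 -3.077 -3.069
vertex -0.614 -2.731 -2.932
endloop
endfacet
facet normal 0.550 0.334 0.765
outer loop
vertex -0.634 -3.237 -2.697
vertex -0.614 -2.731 -2.932
vertex -1.658 -2.663 -2.211
endloop
endfacet
facet normal 0.400 -0.398 -0.826
outer loop
vertex -0.614 -2.731 -2.932
vertex -1.242 -3.077 -3.069
vertex -0.962 -2.427 -3.247
endloop
endfacet
facet normal 0.347 0.837 0.424
outer loop
vertex -0.614 -2.731 -2.932
vertex -0.962 -2.427 -3.247
vertex -1.658 -2.663 -2.211
endloop
endfacet
facet normal 0.401 -0.399 -0.825
outer loop
vertex -0.962 -2.427 -3.247
vertex -1.242 -3.077 -3.069
vertex -1.473 -2.505 -3.458
endloop
endfacet
facet normal -0.189 0.977 0.096
outer loop
vertex -0.962 -2.427 -3.247
vertex -1.473 -2.505 -3.458
vertex -1.658 -2.663 -2.211
endloop
endfacet
facet normal 0.401 -0.399 -0.825
outer loop
vertex -1.473 -2.505 -3.458
vertex -1.242 -3.077 -3.069
vertex -1.849 -2.918 -3.441
endloop
endfacet
facet normal -0.740 0.672 -0.025
outer loop
vertex -1.473 -2.505 -3.458
vertex -1.849 -2.918 -3.441
vertex -1.658 -2.663 -2.211
endloop
endfacet
facet normal 0.401 -0.399 -0.825
outer loop
vertex -1.849 -2.918 -3.441
vertex -1.242 -3.077 -3.069
vertex -1.869 -3.424 -3.206
endloop
endfacet
facet normal -0.986 0.100 0.132
outer loop
vertex -1.849 -2.918 -3.441
vertex -1.869 -3.424 -3.206
vertex -1.658 -2.663 -2.211
endloop
endfacet
facet normal 0.401 -0.398 -0.825
outer loop
vertex -1.869 -3.424 -3.206
vertex -1.242 -3.077 -3.069
vertex -1.522 -3.728 -2.891
endloop
endfacet
facet normal -0.783 -0.403 0.474
outer loop
vertex -1.869 -3.424 -3.206
vertex -1.522 -3.728 -2.891
vertex -1.658 -2.663 -2.211
endloop
endfacet
facet normal 0.401 -0.398 -0.825
outer loop
vertex -1.522 -3.728 -2.891
vertex -1.242 -3.077 -3.069
vertex -1.01 -3.65 -2.68
endloop
endfacet
facet normal -0.248 -0.544 0.802
outer loop
vertex -1.522 -3.728 -2.891
vertex -1.01 -3.65 -2.68
vertex -1.658 -2.663 -2.211
endloop
endfacet
facet normal 0.400 -0.398 -0.825
outer loop
vertex -1.01 -3.65 -2.68
vertex -1.242 -3.077 -3.069
vertex -0.634 -3.237 -2.697
endloop
endfacet
facet normal 0.304 -0.239 0.922
outer loop
vertex -1.01 -3.65 -2.68
vertex -0.634 -3.237 -2.697
vertex -1.658 -2.663 -2.211
endloop
endfacet

endsolid


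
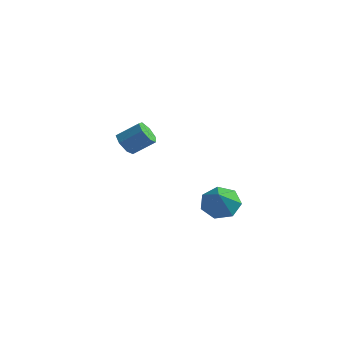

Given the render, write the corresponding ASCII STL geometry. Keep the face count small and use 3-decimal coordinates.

solid 
facet normal -0.267 0.620 -0.738
outer loop
vertex 3.976 0.142 -0.98
vertex 3.058 -0.255 -0.982
vertex 3.4 0.521 -0.453
endloop
endfacet
facet normal 0.741 0.277 0.611
outer loop
vertex 3.976 0.142 -0.98
vertex 3.4 0.521 -0.453
vertex 3.502 -1.285 0.242
endloop
endfacet
facet normal -0.267 0.620 -0.738
outer loop
vertex 3.4 0.521 -0.453
vertex 3.058 -0.255 -0.982
vertex 2.567 0.315 -0.325
endloop
endfacet
facet normal 0.054 0.361 0.931
outer loop
vertex 3.4 0.521 -0.453
vertex 2.567 0.315 -0.325
vertex 3.502 -1.285 0.242
endloop
endfacet
facet normal -0.267 0.620 -0.738
outer loop
vertex 2.567 0.315 -0.325
vertex 3.058 -0.255 -0.982
vertex 2.104 -0.32 -0.691
endloop
endfacet
facet normal -0.577 -0.049 0.815
outer loop
vertex 2.567 0.315 -0.325
vertex 2.104 -0.32 -0.691
vertex 3.502 -1.285 0.242
endloop
endfacet
facet normal -0.267 0.620 -0.738
outer loop
vertex 2.104 -0.32 -0.691
vertex 3.058 -0.255 -0.982
vertex 2.359 -0.907 -1.277
endloop
endfacet
facet normal -0.679 -0.645 0.351
outer loop
vertex 2.104 -0.32 -0.691
vertex 2.359 -0.907 -1.277
vertex 3.502 -1.285 0.242
endloop
endfacet
facet normal -0.267 0.620 -0.738
outer loop
vertex 2.359 -0.907 -1.277
vertex 3.058 -0.255 -0.982
vertex 3.141 -1.003 -1.641
endloop
endfacet
facet normal -0.173 -0.978 -0.113
outer loop
vertex 2.359 -0.907 -1.277
vertex 3.141 -1.003 -1.641
vertex 3.502 -1.285 0.242
endloop
endfacet
facet normal -0.267 0.620 -0.738
outer loop
vertex 3.141 -1.003 -1.641
vertex 3.058 -0.255 -0.982
vertex 3.861 -0.536 -1.509
endloop
endfacet
facet normal 0.559 -0.798 -0.227
outer loop
vertex 3.141 -1.003 -1.641
vertex 3.861 -0.536 -1.509
vertex 3.502 -1.285 0.242
endloop
endfacet
facet normal -0.267 0.621 -0.737
outer loop
vertex 3.861 -0.536 -1.509
vertex 3.058 -0.255 -0.982
vertex 3.976 0.142 -0.98
endloop
endfacet
facet normal 0.966 -0.239 0.096
outer loop
vertex 3.861 -0.536 -1.509
vertex 3.976 0.142 -0.98
vertex 3.502 -1.285 0.242
endloop
endfacet
facet normal -0.689 -0.422 -0.589
outer loop
vertex -3.112 1.388 0.013
vertex -3.576 1.962 0.145
vertex -3.066 1.889 -0.4
endloop
endfacet
facet normal 0.721 -0.479 -0.501
outer loop
vertex -3.112 1.388 0.013
vertex -3.066 1.889 -0.4
vertex -2.14 1.983 0.843
endloop
endfacet
facet normal 0.721 -0.479 -0.501
outer loop
vertex -2.14 1.983 0.843
vertex -3.066 1.889 -0.4
vertex -2.094 2.484 0.43
endloop
endfacet
facet normal 0.690 0.422 0.588
outer loop
vertex -2.14 1.983 0.843
vertex -2.094 2.484 0.43
vertex -2.604 2.558 0.975
endloop
endfacet
facet normal -0.690 -0.421 -0.589
outer loop
vertex -3.066 1.889 -0.4
vertex -3.576 1.962 0.145
vertex -3.404 2.445 -0.402
endloop
endfacet
facet normal 0.504 0.304 -0.808
outer loop
vertex -3.066 1.889 -0.4
vertex -3.404 2.445 -0.402
vertex -2.094 2.484 0.43
endloop
endfacet
facet normal 0.505 0.302 -0.809
outer loop
vertex -2.094 2.484 0.43
vertex -3.404 2.445 -0.402
vertex -2.432 3.04 0.427
endloop
endfacet
facet normal 0.690 0.422 0.588
outer loop
vertex -2.094 2.484 0.43
vertex -2.432 3.04 0.427
vertex -2.604 2.558 0.975
endloop
endfacet
facet normal -0.689 -0.422 -0.589
outer loop
vertex -3.404 2.445 -0.402
vertex -3.576 1.962 0.145
vertex -3.872 2.638 0.007
endloop
endfacet
facet normal -0.091 0.856 -0.508
outer loop
vertex -3.404 2.445 -0.402
vertex -3.872 2.638 0.007
vertex -2.432 3.04 0.427
endloop
endfacet
facet normal -0.091 0.857 -0.507
outer loop
vertex -2.432 3.04 0.427
vertex -3.872 2.638 0.007
vertex -2.9 3.233 0.837
endloop
endfacet
facet normal 0.690 0.423 0.588
outer loop
vertex -2.432 3.04 0.427
vertex -2.9 3.233 0.837
vertex -2.604 2.558 0.975
endloop
endfacet
facet normal -0.690 -0.422 -0.588
outer loop
vertex -3.872 2.638 0.007
vertex -3.576 1.962 0.145
vertex -4.117 2.322 0.521
endloop
endfacet
facet normal -0.619 0.766 0.176
outer loop
vertex -3.872 2.638 0.007
vertex -4.117 2.322 0.521
vertex -2.9 3.233 0.837
endloop
endfacet
facet normal -0.619 0.765 0.177
outer loop
vertex -2.9 3.233 0.837
vertex -4.117 2.322 0.521
vertex -3.144 2.917 1.351
endloop
endfacet
facet normal 0.690 0.423 0.587
outer loop
vertex -2.9 3.233 0.837
vertex -3.144 2.917 1.351
vertex -2.604 2.558 0.975
endloop
endfacet
facet normal -0.690 -0.421 -0.589
outer loop
vertex -4.117 2.322 0.521
vertex -3.576 1.962 0.145
vertex -3.955 1.735 0.751
endloop
endfacet
facet normal -0.680 0.097 0.727
outer loop
vertex -4.117 2.322 0.521
vertex -3.955 1.735 0.751
vertex -3.144 2.917 1.351
endloop
endfacet
facet normal -0.680 0.097 0.727
outer loop
vertex -3.144 2.917 1.351
vertex -3.955 1.735 0.751
vertex -2.982 2.33 1.581
endloop
endfacet
facet normal 0.690 0.421 0.589
outer loop
vertex -3.144 2.917 1.351
vertex -2.982 2.33 1.581
vertex -2.604 2.558 0.975
endloop
endfacet
facet normal -0.689 -0.423 -0.589
outer loop
vertex -3.955 1.735 0.751
vertex -3.576 1.962 0.145
vertex -3.507 1.32 0.525
endloop
endfacet
facet normal -0.229 -0.644 0.730
outer loop
vertex -3.955 1.735 0.751
vertex -3.507 1.32 0.525
vertex -2.982 2.33 1.581
endloop
endfacet
facet normal -0.229 -0.644 0.730
outer loop
vertex -2.982 2.33 1.581
vertex -3.507 1.32 0.525
vertex -2.535 1.915 1.355
endloop
endfacet
facet normal 0.689 0.422 0.589
outer loop
vertex -2.982 2.33 1.581
vertex -2.535 1.915 1.355
vertex -2.604 2.558 0.975
endloop
endfacet
facet normal -0.690 -0.422 -0.588
outer loop
vertex -3.507 1.32 0.525
vertex -3.576 1.962 0.145
vertex -3.112 1.388 0.013
endloop
endfacet
facet normal 0.394 -0.901 0.184
outer loop
vertex -3.507 1.32 0.525
vertex -3.112 1.388 0.013
vertex -2.535 1.915 1.355
endloop
endfacet
facet normal 0.394 -0.901 0.184
outer loop
vertex -2.535 1.915 1.355
vertex -3.112 1.388 0.013
vertex -2.14 1.983 0.843
endloop
endfacet
facet normal 0.690 0.422 0.588
outer loop
vertex -2.535 1.915 1.355
vertex -2.14 1.983 0.843
vertex -2.604 2.558 0.975
endloop
endfacet

endsolid


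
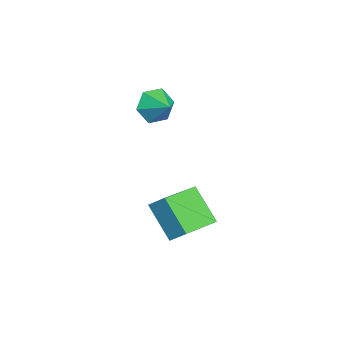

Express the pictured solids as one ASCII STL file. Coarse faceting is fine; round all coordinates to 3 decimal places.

solid 
facet normal -0.369 -0.637 -0.676
outer loop
vertex 1.072 1.413 -2.857
vertex -0.436 2.736 -3.28
vertex 2.196 2.248 -4.257
endloop
endfacet
facet normal 0.736 -0.645 0.206
outer loop
vertex 2.576 2.904 -3.56
vertex 1.072 1.413 -2.857
vertex 2.196 2.248 -4.257
endloop
endfacet
facet normal -0.369 -0.638 -0.676
outer loop
vertex 2.196 2.248 -4.257
vertex -0.436 2.736 -3.28
vertex 0.688 3.57 -4.68
endloop
endfacet
facet normal 0.568 0.422 -0.707
outer loop
vertex 0.688 3.57 -4.68
vertex 2.576 2.904 -3.56
vertex 2.196 2.248 -4.257
endloop
endfacet
facet normal -0.568 -0.422 0.707
outer loop
vertex 1.072 1.413 -2.857
vertex -0.056 3.392 -2.583
vertex -0.436 2.736 -3.28
endloop
endfacet
facet normal 0.736 -0.645 0.207
outer loop
vertex 1.452 2.07 -2.16
vertex 1.072 1.413 -2.857
vertex 2.576 2.904 -3.56
endloop
endfacet
facet normal -0.568 -0.422 0.707
outer loop
vertex 1.452 2.07 -2.16
vertex -0.056 3.392 -2.583
vertex 1.072 1.413 -2.857
endloop
endfacet
facet normal -0.736 0.645 -0.206
outer loop
vertex -0.436 2.736 -3.28
vertex -0.056 3.392 -2.583
vertex 0.688 3.57 -4.68
endloop
endfacet
facet normal 0.568 0.421 -0.707
outer loop
vertex 1.068 4.227 -3.983
vertex 2.576 2.904 -3.56
vertex 0.688 3.57 -4.68
endloop
endfacet
facet normal -0.736 0.645 -0.206
outer loop
vertex 0.688 3.57 -4.68
vertex -0.056 3.392 -2.583
vertex 1.068 4.227 -3.983
endloop
endfacet
facet normal 0.369 0.637 0.676
outer loop
vertex 1.068 4.227 -3.983
vertex 1.452 2.07 -2.16
vertex 2.576 2.904 -3.56
endloop
endfacet
facet normal 0.369 0.637 0.676
outer loop
vertex -0.056 3.392 -2.583
vertex 1.452 2.07 -2.16
vertex 1.068 4.227 -3.983
endloop
endfacet
facet normal -0.759 -0.516 -0.397
outer loop
vertex -3.268 1.534 -0.771
vertex -3.848 1.836 -0.054
vertex -3.774 2.355 -0.87
endloop
endfacet
facet normal 0.757 0.405 -0.513
outer loop
vertex -3.268 1.534 -0.771
vertex -3.774 2.355 -0.87
vertex -2.952 2.444 0.414
endloop
endfacet
facet normal -0.759 -0.516 -0.397
outer loop
vertex -3.774 2.355 -0.87
vertex -3.848 1.836 -0.054
vertex -4.354 2.657 -0.154
endloop
endfacet
facet normal 0.231 0.949 -0.214
outer loop
vertex -3.774 2.355 -0.87
vertex -4.354 2.657 -0.154
vertex -2.952 2.444 0.414
endloop
endfacet
facet normal -0.759 -0.516 -0.397
outer loop
vertex -4.354 2.657 -0.154
vertex -3.848 1.836 -0.054
vertex -4.428 2.138 0.662
endloop
endfacet
facet normal -0.086 0.844 0.529
outer loop
vertex -4.354 2.657 -0.154
vertex -4.428 2.138 0.662
vertex -2.952 2.444 0.414
endloop
endfacet
facet normal -0.759 -0.516 -0.397
outer loop
vertex -4.428 2.138 0.662
vertex -3.848 1.836 -0.054
vertex -3.922 1.316 0.762
endloop
endfacet
facet normal 0.123 0.194 0.973
outer loop
vertex -4.428 2.138 0.662
vertex -3.922 1.316 0.762
vertex -2.952 2.444 0.414
endloop
endfacet
facet normal -0.759 -0.515 -0.397
outer loop
vertex -3.922 1.316 0.762
vertex -3.848 1.836 -0.054
vertex -3.342 1.014 0.045
endloop
endfacet
facet normal 0.650 -0.351 0.674
outer loop
vertex -3.922 1.316 0.762
vertex -3.342 1.014 0.045
vertex -2.952 2.444 0.414
endloop
endfacet
facet normal -0.759 -0.515 -0.397
outer loop
vertex -3.342 1.014 0.045
vertex -3.848 1.836 -0.054
vertex -3.268 1.534 -0.771
endloop
endfacet
facet normal 0.967 -0.246 -0.069
outer loop
vertex -3.342 1.014 0.045
vertex -3.268 1.534 -0.771
vertex -2.952 2.444 0.414
endloop
endfacet

endsolid


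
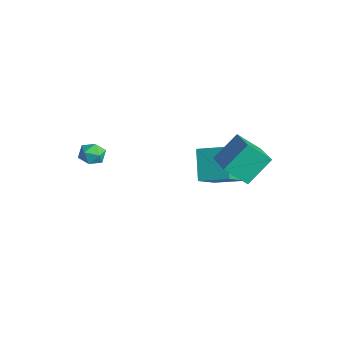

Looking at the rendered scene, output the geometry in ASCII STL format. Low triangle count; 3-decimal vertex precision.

solid 
facet normal -0.633 0.236 0.737
outer loop
vertex 0.646 1.98 2.668
vertex 1.752 3.235 3.216
vertex -0.303 3.367 1.408
endloop
endfacet
facet normal -0.629 -0.713 -0.311
outer loop
vertex 0.988 2.885 -0.096
vertex 0.646 1.98 2.668
vertex -0.303 3.367 1.408
endloop
endfacet
facet normal -0.633 0.236 0.737
outer loop
vertex -0.303 3.367 1.408
vertex 1.752 3.235 3.216
vertex 0.803 4.622 1.956
endloop
endfacet
facet normal -0.452 0.660 -0.600
outer loop
vertex 0.803 4.622 1.956
vertex 0.988 2.885 -0.096
vertex -0.303 3.367 1.408
endloop
endfacet
facet normal 0.452 -0.660 0.600
outer loop
vertex 0.646 1.98 2.668
vertex 3.043 2.753 1.712
vertex 1.752 3.235 3.216
endloop
endfacet
facet normal -0.629 -0.713 -0.311
outer loop
vertex 1.937 1.498 1.164
vertex 0.646 1.98 2.668
vertex 0.988 2.885 -0.096
endloop
endfacet
facet normal 0.452 -0.660 0.600
outer loop
vertex 1.937 1.498 1.164
vertex 3.043 2.753 1.712
vertex 0.646 1.98 2.668
endloop
endfacet
facet normal 0.629 0.713 0.311
outer loop
vertex 1.752 3.235 3.216
vertex 3.043 2.753 1.712
vertex 0.803 4.622 1.956
endloop
endfacet
facet normal -0.452 0.660 -0.600
outer loop
vertex 2.094 4.14 0.452
vertex 0.988 2.885 -0.096
vertex 0.803 4.622 1.956
endloop
endfacet
facet normal 0.629 0.713 0.311
outer loop
vertex 0.803 4.622 1.956
vertex 3.043 2.753 1.712
vertex 2.094 4.14 0.452
endloop
endfacet
facet normal 0.633 -0.236 -0.737
outer loop
vertex 2.094 4.14 0.452
vertex 1.937 1.498 1.164
vertex 0.988 2.885 -0.096
endloop
endfacet
facet normal 0.633 -0.236 -0.737
outer loop
vertex 3.043 2.753 1.712
vertex 1.937 1.498 1.164
vertex 2.094 4.14 0.452
endloop
endfacet
facet normal -0.406 0.913 -0.026
outer loop
vertex -1.141 -2.772 2.386
vertex -1.436 -2.882 3.12
vertex -0.71 -2.562 3.026
endloop
endfacet
facet normal 0.188 0.889 -0.418
outer loop
vertex -1.141 -2.772 2.386
vertex -0.71 -2.562 3.026
vertex -0.357 -2.927 2.409
endloop
endfacet
facet normal 0.103 0.384 -0.918
outer loop
vertex -1.141 -2.772 2.386
vertex -0.357 -2.927 2.409
vertex -0.865 -3.474 2.123
endloop
endfacet
facet normal -0.544 0.098 -0.833
outer loop
vertex -1.141 -2.772 2.386
vertex -0.865 -3.474 2.123
vertex -1.532 -3.446 2.562
endloop
endfacet
facet normal -0.860 0.425 -0.282
outer loop
vertex -1.141 -2.772 2.386
vertex -1.532 -3.446 2.562
vertex -1.436 -2.882 3.12
endloop
endfacet
facet normal 0.725 0.689 0.007
outer loop
vertex -0.357 -2.927 2.409
vertex -0.71 -2.562 3.026
vertex -0.168 -3.134 3.158
endloop
endfacet
facet normal -0.238 0.729 0.642
outer loop
vertex -0.71 -2.562 3.026
vertex -1.436 -2.882 3.12
vertex -0.835 -3.106 3.597
endloop
endfacet
facet normal -0.972 -0.061 0.228
outer loop
vertex -1.436 -2.882 3.12
vertex -1.532 -3.446 2.562
vertex -1.343 -3.653 3.311
endloop
endfacet
facet normal -0.461 -0.590 -0.663
outer loop
vertex -1.532 -3.446 2.562
vertex -0.865 -3.474 2.123
vertex -0.99 -4.018 2.694
endloop
endfacet
facet normal 0.587 -0.127 -0.799
outer loop
vertex -0.865 -3.474 2.123
vertex -0.357 -2.927 2.409
vertex -0.264 -3.698 2.6
endloop
endfacet
facet normal 0.544 -0.098 0.833
outer loop
vertex -0.559 -3.808 3.334
vertex -0.168 -3.134 3.158
vertex -0.835 -3.106 3.597
endloop
endfacet
facet normal -0.103 -0.384 0.918
outer loop
vertex -0.559 -3.808 3.334
vertex -0.835 -3.106 3.597
vertex -1.343 -3.653 3.311
endloop
endfacet
facet normal -0.188 -0.889 0.418
outer loop
vertex -0.559 -3.808 3.334
vertex -1.343 -3.653 3.311
vertex -0.99 -4.018 2.694
endloop
endfacet
facet normal 0.406 -0.913 0.026
outer loop
vertex -0.559 -3.808 3.334
vertex -0.99 -4.018 2.694
vertex -0.264 -3.698 2.6
endloop
endfacet
facet normal 0.860 -0.425 0.282
outer loop
vertex -0.559 -3.808 3.334
vertex -0.264 -3.698 2.6
vertex -0.168 -3.134 3.158
endloop
endfacet
facet normal 0.461 0.590 0.663
outer loop
vertex -0.835 -3.106 3.597
vertex -0.168 -3.134 3.158
vertex -0.71 -2.562 3.026
endloop
endfacet
facet normal -0.587 0.127 0.799
outer loop
vertex -1.343 -3.653 3.311
vertex -0.835 -3.106 3.597
vertex -1.436 -2.882 3.12
endloop
endfacet
facet normal -0.725 -0.689 -0.007
outer loop
vertex -0.99 -4.018 2.694
vertex -1.343 -3.653 3.311
vertex -1.532 -3.446 2.562
endloop
endfacet
facet normal 0.238 -0.729 -0.642
outer loop
vertex -0.264 -3.698 2.6
vertex -0.99 -4.018 2.694
vertex -0.865 -3.474 2.123
endloop
endfacet
facet normal 0.972 0.061 -0.228
outer loop
vertex -0.168 -3.134 3.158
vertex -0.264 -3.698 2.6
vertex -0.357 -2.927 2.409
endloop
endfacet
facet normal -0.937 0.174 -0.303
outer loop
vertex 2.588 2.051 3.254
vertex 2.419 3.463 4.588
vertex 3.147 3.152 2.16
endloop
endfacet
facet normal 0.087 -0.724 -0.684
outer loop
vertex 5.161 2.777 2.812
vertex 2.588 2.051 3.254
vertex 3.147 3.152 2.16
endloop
endfacet
facet normal -0.937 0.174 -0.303
outer loop
vertex 3.147 3.152 2.16
vertex 2.419 3.463 4.588
vertex 2.978 4.564 3.494
endloop
endfacet
facet normal 0.339 0.667 -0.663
outer loop
vertex 2.978 4.564 3.494
vertex 5.161 2.777 2.812
vertex 3.147 3.152 2.16
endloop
endfacet
facet normal -0.339 -0.667 0.663
outer loop
vertex 2.588 2.051 3.254
vertex 4.433 3.088 5.24
vertex 2.419 3.463 4.588
endloop
endfacet
facet normal 0.087 -0.724 -0.684
outer loop
vertex 4.602 1.676 3.906
vertex 2.588 2.051 3.254
vertex 5.161 2.777 2.812
endloop
endfacet
facet normal -0.339 -0.667 0.663
outer loop
vertex 4.602 1.676 3.906
vertex 4.433 3.088 5.24
vertex 2.588 2.051 3.254
endloop
endfacet
facet normal -0.087 0.724 0.684
outer loop
vertex 2.419 3.463 4.588
vertex 4.433 3.088 5.24
vertex 2.978 4.564 3.494
endloop
endfacet
facet normal 0.339 0.667 -0.663
outer loop
vertex 4.992 4.189 4.146
vertex 5.161 2.777 2.812
vertex 2.978 4.564 3.494
endloop
endfacet
facet normal -0.087 0.724 0.684
outer loop
vertex 2.978 4.564 3.494
vertex 4.433 3.088 5.24
vertex 4.992 4.189 4.146
endloop
endfacet
facet normal 0.937 -0.174 0.303
outer loop
vertex 4.992 4.189 4.146
vertex 4.602 1.676 3.906
vertex 5.161 2.777 2.812
endloop
endfacet
facet normal 0.937 -0.174 0.303
outer loop
vertex 4.433 3.088 5.24
vertex 4.602 1.676 3.906
vertex 4.992 4.189 4.146
endloop
endfacet

endsolid


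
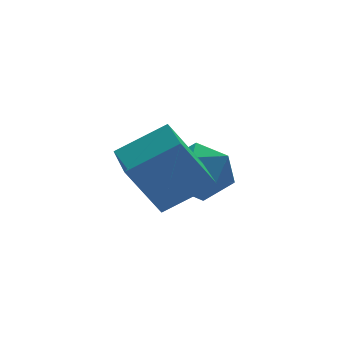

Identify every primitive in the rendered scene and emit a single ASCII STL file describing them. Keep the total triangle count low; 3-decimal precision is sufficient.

solid 
facet normal -0.518 0.061 0.854
outer loop
vertex -1.743 2.424 -1.96
vertex -1.255 1.564 -1.603
vertex -0.845 2.515 -1.422
endloop
endfacet
facet normal -0.414 0.708 0.572
outer loop
vertex -1.743 2.424 -1.96
vertex -0.845 2.515 -1.422
vertex -1.009 3.108 -2.275
endloop
endfacet
facet normal -0.698 0.711 -0.083
outer loop
vertex -1.743 2.424 -1.96
vertex -1.009 3.108 -2.275
vertex -1.521 2.523 -2.983
endloop
endfacet
facet normal -0.976 0.066 -0.205
outer loop
vertex -1.743 2.424 -1.96
vertex -1.521 2.523 -2.983
vertex -1.673 1.569 -2.568
endloop
endfacet
facet normal -0.865 -0.336 0.373
outer loop
vertex -1.743 2.424 -1.96
vertex -1.673 1.569 -2.568
vertex -1.255 1.564 -1.603
endloop
endfacet
facet normal 0.288 0.811 0.509
outer loop
vertex -1.009 3.108 -2.275
vertex -0.845 2.515 -1.422
vertex -0.067 2.671 -2.112
endloop
endfacet
facet normal 0.122 -0.236 0.964
outer loop
vertex -0.845 2.515 -1.422
vertex -1.255 1.564 -1.603
vertex -0.219 1.717 -1.697
endloop
endfacet
facet normal -0.440 -0.879 0.186
outer loop
vertex -1.255 1.564 -1.603
vertex -1.673 1.569 -2.568
vertex -0.731 1.132 -2.405
endloop
endfacet
facet normal -0.620 -0.228 -0.751
outer loop
vertex -1.673 1.569 -2.568
vertex -1.521 2.523 -2.983
vertex -0.895 1.725 -3.258
endloop
endfacet
facet normal -0.171 0.817 -0.551
outer loop
vertex -1.521 2.523 -2.983
vertex -1.009 3.108 -2.275
vertex -0.485 2.676 -3.077
endloop
endfacet
facet normal 0.976 -0.066 0.205
outer loop
vertex 0.003 1.816 -2.72
vertex -0.067 2.671 -2.112
vertex -0.219 1.717 -1.697
endloop
endfacet
facet normal 0.698 -0.711 0.083
outer loop
vertex 0.003 1.816 -2.72
vertex -0.219 1.717 -1.697
vertex -0.731 1.132 -2.405
endloop
endfacet
facet normal 0.414 -0.708 -0.572
outer loop
vertex 0.003 1.816 -2.72
vertex -0.731 1.132 -2.405
vertex -0.895 1.725 -3.258
endloop
endfacet
facet normal 0.518 -0.061 -0.854
outer loop
vertex 0.003 1.816 -2.72
vertex -0.895 1.725 -3.258
vertex -0.485 2.676 -3.077
endloop
endfacet
facet normal 0.865 0.336 -0.373
outer loop
vertex 0.003 1.816 -2.72
vertex -0.485 2.676 -3.077
vertex -0.067 2.671 -2.112
endloop
endfacet
facet normal 0.620 0.228 0.751
outer loop
vertex -0.219 1.717 -1.697
vertex -0.067 2.671 -2.112
vertex -0.845 2.515 -1.422
endloop
endfacet
facet normal 0.171 -0.817 0.551
outer loop
vertex -0.731 1.132 -2.405
vertex -0.219 1.717 -1.697
vertex -1.255 1.564 -1.603
endloop
endfacet
facet normal -0.288 -0.811 -0.509
outer loop
vertex -0.895 1.725 -3.258
vertex -0.731 1.132 -2.405
vertex -1.673 1.569 -2.568
endloop
endfacet
facet normal -0.122 0.236 -0.964
outer loop
vertex -0.485 2.676 -3.077
vertex -0.895 1.725 -3.258
vertex -1.521 2.523 -2.983
endloop
endfacet
facet normal 0.440 0.879 -0.186
outer loop
vertex -0.067 2.671 -2.112
vertex -0.485 2.676 -3.077
vertex -1.009 3.108 -2.275
endloop
endfacet
facet normal -0.536 0.045 0.843
outer loop
vertex -2.391 -1.101 -0.13
vertex -2.158 0.764 -0.081
vertex -3.753 -0.908 -1.006
endloop
endfacet
facet normal -0.124 -0.992 -0.026
outer loop
vertex -2.842 -0.984 -2.439
vertex -2.391 -1.101 -0.13
vertex -3.753 -0.908 -1.006
endloop
endfacet
facet normal -0.536 0.044 0.843
outer loop
vertex -3.753 -0.908 -1.006
vertex -2.158 0.764 -0.081
vertex -3.52 0.957 -0.956
endloop
endfacet
facet normal -0.835 0.119 -0.537
outer loop
vertex -3.52 0.957 -0.956
vertex -2.842 -0.984 -2.439
vertex -3.753 -0.908 -1.006
endloop
endfacet
facet normal 0.835 -0.118 0.537
outer loop
vertex -2.391 -1.101 -0.13
vertex -1.247 0.688 -1.514
vertex -2.158 0.764 -0.081
endloop
endfacet
facet normal -0.124 -0.992 -0.026
outer loop
vertex -1.48 -1.177 -1.564
vertex -2.391 -1.101 -0.13
vertex -2.842 -0.984 -2.439
endloop
endfacet
facet normal 0.835 -0.119 0.537
outer loop
vertex -1.48 -1.177 -1.564
vertex -1.247 0.688 -1.514
vertex -2.391 -1.101 -0.13
endloop
endfacet
facet normal 0.124 0.992 0.026
outer loop
vertex -2.158 0.764 -0.081
vertex -1.247 0.688 -1.514
vertex -3.52 0.957 -0.956
endloop
endfacet
facet normal -0.835 0.118 -0.537
outer loop
vertex -2.609 0.881 -2.39
vertex -2.842 -0.984 -2.439
vertex -3.52 0.957 -0.956
endloop
endfacet
facet normal 0.124 0.992 0.026
outer loop
vertex -3.52 0.957 -0.956
vertex -1.247 0.688 -1.514
vertex -2.609 0.881 -2.39
endloop
endfacet
facet normal 0.535 -0.045 -0.843
outer loop
vertex -2.609 0.881 -2.39
vertex -1.48 -1.177 -1.564
vertex -2.842 -0.984 -2.439
endloop
endfacet
facet normal 0.536 -0.044 -0.843
outer loop
vertex -1.247 0.688 -1.514
vertex -1.48 -1.177 -1.564
vertex -2.609 0.881 -2.39
endloop
endfacet

endsolid
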